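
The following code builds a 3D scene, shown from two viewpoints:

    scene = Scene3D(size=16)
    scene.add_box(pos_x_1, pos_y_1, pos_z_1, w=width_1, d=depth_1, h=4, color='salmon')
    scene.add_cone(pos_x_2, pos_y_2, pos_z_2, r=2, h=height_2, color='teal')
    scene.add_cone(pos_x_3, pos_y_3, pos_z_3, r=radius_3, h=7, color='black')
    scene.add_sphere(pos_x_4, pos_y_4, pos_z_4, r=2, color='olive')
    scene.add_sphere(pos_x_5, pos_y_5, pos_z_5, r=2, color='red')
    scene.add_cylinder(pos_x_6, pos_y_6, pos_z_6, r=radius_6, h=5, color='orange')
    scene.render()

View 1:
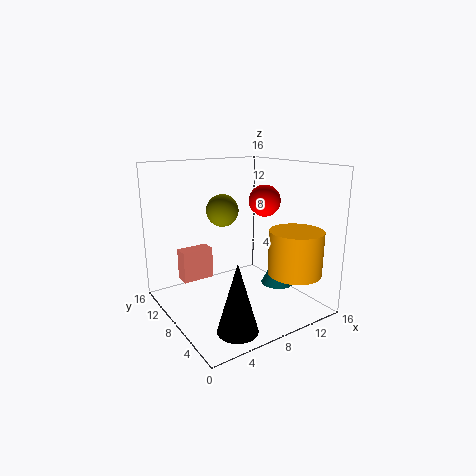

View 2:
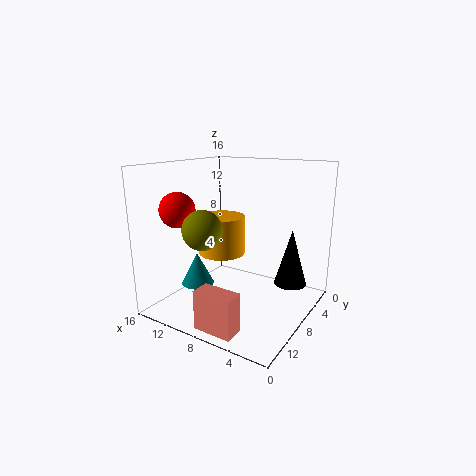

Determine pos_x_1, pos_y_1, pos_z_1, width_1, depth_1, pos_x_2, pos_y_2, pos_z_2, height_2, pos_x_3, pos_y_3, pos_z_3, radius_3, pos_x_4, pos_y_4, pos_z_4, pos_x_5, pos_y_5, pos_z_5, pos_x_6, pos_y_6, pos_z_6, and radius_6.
pos_x_1 = 4; pos_y_1 = 14; pos_z_1 = 1; width_1 = 4; depth_1 = 2; pos_x_2 = 14; pos_y_2 = 8; pos_z_2 = 1; height_2 = 4; pos_x_3 = 4; pos_y_3 = 2; pos_z_3 = 1; radius_3 = 2; pos_x_4 = 9; pos_y_4 = 13; pos_z_4 = 10; pos_x_5 = 14; pos_y_5 = 11; pos_z_5 = 11; pos_x_6 = 13; pos_y_6 = 4; pos_z_6 = 4; radius_6 = 3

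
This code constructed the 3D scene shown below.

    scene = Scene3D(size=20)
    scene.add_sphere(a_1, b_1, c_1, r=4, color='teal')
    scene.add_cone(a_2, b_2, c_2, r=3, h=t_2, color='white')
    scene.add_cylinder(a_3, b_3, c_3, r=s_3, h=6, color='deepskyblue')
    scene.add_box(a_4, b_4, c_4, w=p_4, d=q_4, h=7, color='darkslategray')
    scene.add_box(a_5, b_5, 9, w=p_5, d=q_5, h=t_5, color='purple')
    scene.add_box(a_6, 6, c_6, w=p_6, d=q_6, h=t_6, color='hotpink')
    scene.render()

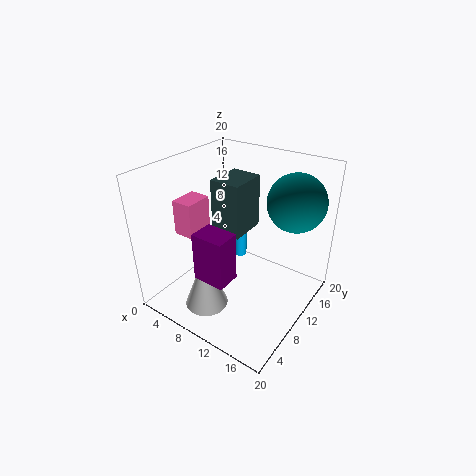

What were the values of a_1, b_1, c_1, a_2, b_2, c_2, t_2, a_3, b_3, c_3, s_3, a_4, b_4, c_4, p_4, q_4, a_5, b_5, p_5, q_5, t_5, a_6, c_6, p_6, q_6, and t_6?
a_1 = 16
b_1 = 15
c_1 = 15
a_2 = 8
b_2 = 5
c_2 = 1
t_2 = 8
a_3 = 5
b_3 = 18
c_3 = 1
s_3 = 1
a_4 = 8
b_4 = 7
c_4 = 12
p_4 = 4
q_4 = 5
a_5 = 10
b_5 = 1
p_5 = 4
q_5 = 3
t_5 = 6
a_6 = 2
c_6 = 10
p_6 = 3
q_6 = 4
t_6 = 5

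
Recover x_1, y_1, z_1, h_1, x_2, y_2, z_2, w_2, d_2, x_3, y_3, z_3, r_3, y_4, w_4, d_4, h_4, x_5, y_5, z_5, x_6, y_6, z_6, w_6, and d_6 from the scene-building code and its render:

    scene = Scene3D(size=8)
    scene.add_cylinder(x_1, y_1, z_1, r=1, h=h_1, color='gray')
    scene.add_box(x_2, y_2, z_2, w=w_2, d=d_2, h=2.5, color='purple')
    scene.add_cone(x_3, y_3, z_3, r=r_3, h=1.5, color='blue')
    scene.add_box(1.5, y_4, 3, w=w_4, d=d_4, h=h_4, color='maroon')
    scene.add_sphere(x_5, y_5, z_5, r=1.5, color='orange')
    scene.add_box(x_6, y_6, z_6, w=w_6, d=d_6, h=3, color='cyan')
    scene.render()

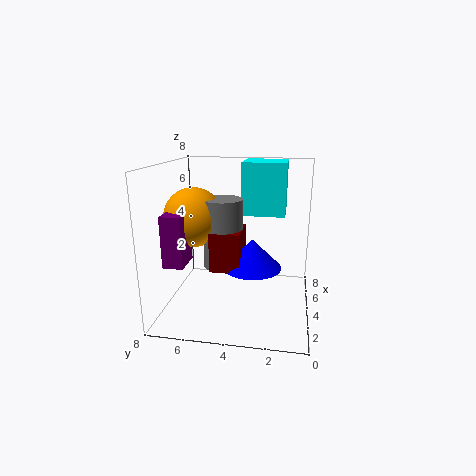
x_1 = 2.5
y_1 = 4.5
z_1 = 3
h_1 = 3.5
x_2 = 0.5
y_2 = 6
z_2 = 3.5
w_2 = 1.5
d_2 = 1
x_3 = 2.5
y_3 = 3
z_3 = 3
r_3 = 1.5
y_4 = 3.5
w_4 = 2
d_4 = 1.5
h_4 = 2
x_5 = 2.5
y_5 = 6
z_5 = 5.5
x_6 = 5
y_6 = 1.5
z_6 = 5
w_6 = 2.5
d_6 = 2.5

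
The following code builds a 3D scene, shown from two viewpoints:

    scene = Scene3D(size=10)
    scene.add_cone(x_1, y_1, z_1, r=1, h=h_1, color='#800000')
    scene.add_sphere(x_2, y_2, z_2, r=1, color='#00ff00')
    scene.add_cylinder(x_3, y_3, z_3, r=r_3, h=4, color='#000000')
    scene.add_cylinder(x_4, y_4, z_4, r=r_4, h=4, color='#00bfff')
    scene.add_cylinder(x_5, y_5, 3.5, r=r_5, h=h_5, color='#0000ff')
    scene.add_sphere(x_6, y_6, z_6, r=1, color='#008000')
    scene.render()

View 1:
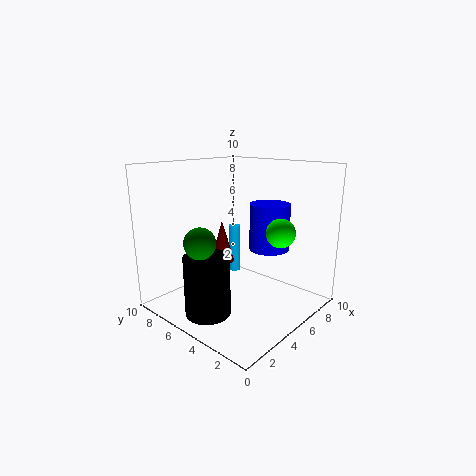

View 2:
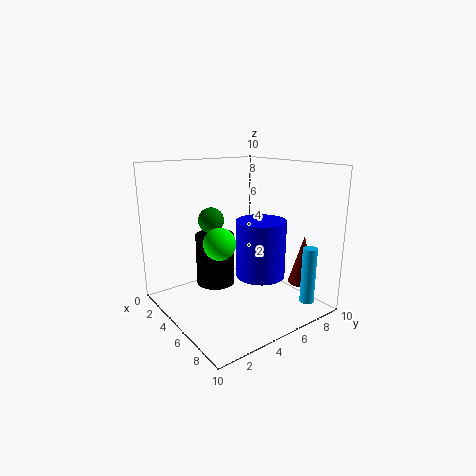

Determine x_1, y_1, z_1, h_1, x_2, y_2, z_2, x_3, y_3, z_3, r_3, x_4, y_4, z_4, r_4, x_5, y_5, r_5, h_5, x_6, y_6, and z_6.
x_1 = 7.5
y_1 = 9
z_1 = 1.5
h_1 = 3.5
x_2 = 6.5
y_2 = 2.5
z_2 = 5.5
x_3 = 2
y_3 = 5
z_3 = 0.5
r_3 = 1.5
x_4 = 8.5
y_4 = 8.5
z_4 = 0.5
r_4 = 0.5
x_5 = 8
y_5 = 4.5
r_5 = 1.5
h_5 = 3.5
x_6 = 1.5
y_6 = 5
z_6 = 5.5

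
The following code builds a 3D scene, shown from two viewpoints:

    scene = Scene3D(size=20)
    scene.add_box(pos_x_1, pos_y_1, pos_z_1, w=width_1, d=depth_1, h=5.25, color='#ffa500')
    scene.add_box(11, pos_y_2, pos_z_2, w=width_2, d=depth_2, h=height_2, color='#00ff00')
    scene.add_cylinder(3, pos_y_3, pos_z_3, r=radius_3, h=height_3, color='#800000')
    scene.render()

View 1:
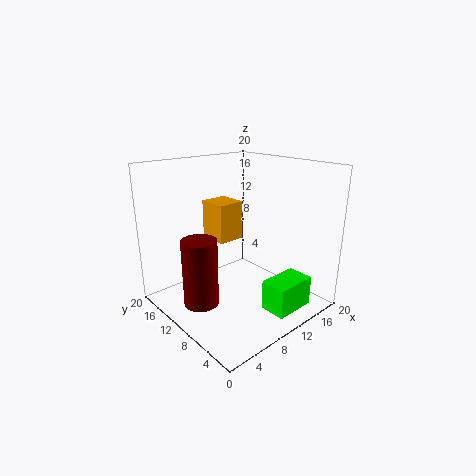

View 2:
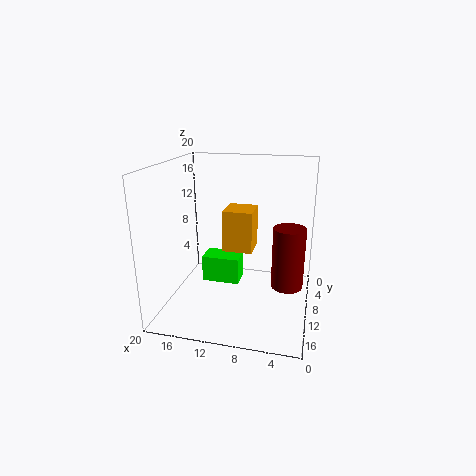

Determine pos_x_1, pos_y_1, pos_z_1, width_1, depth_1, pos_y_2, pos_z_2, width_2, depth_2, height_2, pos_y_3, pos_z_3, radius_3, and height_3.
pos_x_1 = 7.25, pos_y_1 = 10.25, pos_z_1 = 9.75, width_1 = 3.75, depth_1 = 4, pos_y_2 = 2.25, pos_z_2 = 0.25, width_2 = 6, depth_2 = 3.75, height_2 = 4.25, pos_y_3 = 9.25, pos_z_3 = 3, radius_3 = 2.25, height_3 = 8.75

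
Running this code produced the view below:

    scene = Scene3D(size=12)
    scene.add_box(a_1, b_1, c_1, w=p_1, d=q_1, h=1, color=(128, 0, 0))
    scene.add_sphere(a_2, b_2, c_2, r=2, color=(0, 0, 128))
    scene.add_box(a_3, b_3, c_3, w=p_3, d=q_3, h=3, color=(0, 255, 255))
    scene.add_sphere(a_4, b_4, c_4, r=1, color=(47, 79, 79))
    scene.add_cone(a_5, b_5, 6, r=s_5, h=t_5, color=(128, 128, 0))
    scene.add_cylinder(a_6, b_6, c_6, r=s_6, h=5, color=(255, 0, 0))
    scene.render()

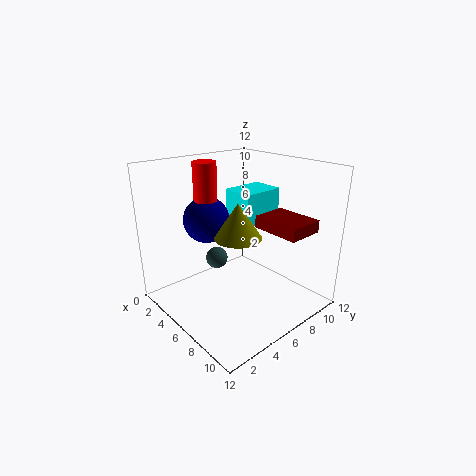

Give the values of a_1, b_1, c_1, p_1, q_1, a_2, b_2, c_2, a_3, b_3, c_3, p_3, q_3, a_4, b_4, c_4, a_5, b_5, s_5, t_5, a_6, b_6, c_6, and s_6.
a_1 = 7; b_1 = 7; c_1 = 7; p_1 = 4; q_1 = 3; a_2 = 3; b_2 = 5; c_2 = 7; a_3 = 2; b_3 = 8; c_3 = 6; p_3 = 3; q_3 = 4; a_4 = 3; b_4 = 6; c_4 = 3; a_5 = 6; b_5 = 6; s_5 = 2; t_5 = 3; a_6 = 3; b_6 = 5; c_6 = 7; s_6 = 1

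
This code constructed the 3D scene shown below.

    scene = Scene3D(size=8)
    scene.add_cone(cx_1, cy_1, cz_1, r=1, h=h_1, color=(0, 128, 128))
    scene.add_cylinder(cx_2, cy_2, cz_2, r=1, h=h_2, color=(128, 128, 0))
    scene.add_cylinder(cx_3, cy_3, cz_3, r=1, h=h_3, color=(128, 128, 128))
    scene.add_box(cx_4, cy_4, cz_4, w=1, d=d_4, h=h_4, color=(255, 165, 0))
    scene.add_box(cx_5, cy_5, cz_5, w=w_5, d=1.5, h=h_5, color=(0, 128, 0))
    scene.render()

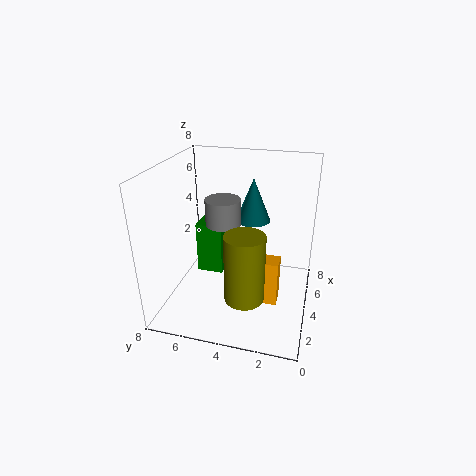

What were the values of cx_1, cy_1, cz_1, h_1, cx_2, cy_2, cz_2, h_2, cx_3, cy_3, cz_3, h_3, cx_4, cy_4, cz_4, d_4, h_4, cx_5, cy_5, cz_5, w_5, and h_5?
cx_1 = 5.5
cy_1 = 3.5
cz_1 = 4.5
h_1 = 2.5
cx_2 = 1.5
cy_2 = 3
cz_2 = 2
h_2 = 3.5
cx_3 = 4.5
cy_3 = 5
cz_3 = 4.5
h_3 = 1.5
cx_4 = 2.5
cy_4 = 1.5
cz_4 = 1
d_4 = 1
h_4 = 2.5
cx_5 = 4
cy_5 = 5
cz_5 = 1.5
w_5 = 1.5
h_5 = 3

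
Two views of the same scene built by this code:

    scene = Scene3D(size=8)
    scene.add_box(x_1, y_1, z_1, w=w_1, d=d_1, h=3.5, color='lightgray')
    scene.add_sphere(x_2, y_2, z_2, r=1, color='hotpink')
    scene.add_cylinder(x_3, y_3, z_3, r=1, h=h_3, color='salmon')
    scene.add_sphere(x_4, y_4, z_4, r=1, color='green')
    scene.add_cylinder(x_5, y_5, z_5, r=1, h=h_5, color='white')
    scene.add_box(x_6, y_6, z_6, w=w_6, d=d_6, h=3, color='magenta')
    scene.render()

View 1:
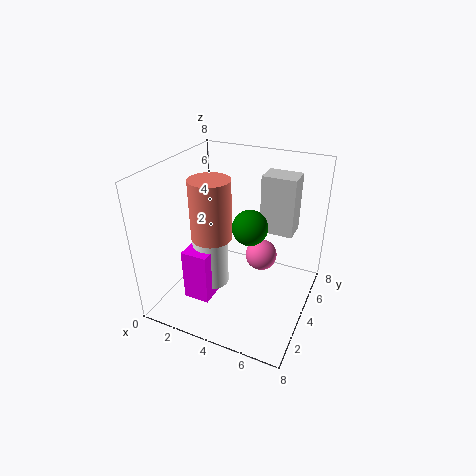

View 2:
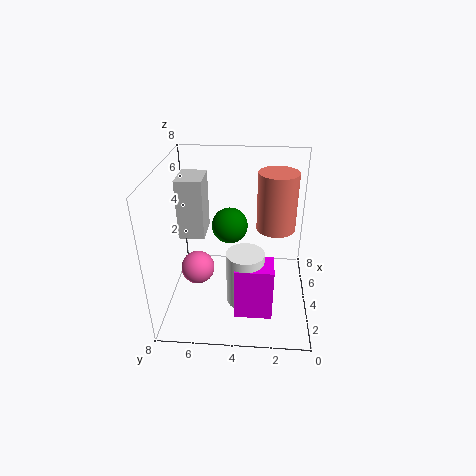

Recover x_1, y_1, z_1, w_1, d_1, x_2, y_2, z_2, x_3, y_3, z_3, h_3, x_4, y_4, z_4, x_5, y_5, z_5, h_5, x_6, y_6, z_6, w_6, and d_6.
x_1 = 4.5, y_1 = 6, z_1 = 3.5, w_1 = 2, d_1 = 1.5, x_2 = 4.5, y_2 = 6.5, z_2 = 1.5, x_3 = 3.5, y_3 = 2, z_3 = 5, h_3 = 3, x_4 = 4.5, y_4 = 4.5, z_4 = 4.5, x_5 = 2.5, y_5 = 3.5, z_5 = 1, h_5 = 3, x_6 = 1.5, y_6 = 2, z_6 = 0.5, w_6 = 1.5, d_6 = 2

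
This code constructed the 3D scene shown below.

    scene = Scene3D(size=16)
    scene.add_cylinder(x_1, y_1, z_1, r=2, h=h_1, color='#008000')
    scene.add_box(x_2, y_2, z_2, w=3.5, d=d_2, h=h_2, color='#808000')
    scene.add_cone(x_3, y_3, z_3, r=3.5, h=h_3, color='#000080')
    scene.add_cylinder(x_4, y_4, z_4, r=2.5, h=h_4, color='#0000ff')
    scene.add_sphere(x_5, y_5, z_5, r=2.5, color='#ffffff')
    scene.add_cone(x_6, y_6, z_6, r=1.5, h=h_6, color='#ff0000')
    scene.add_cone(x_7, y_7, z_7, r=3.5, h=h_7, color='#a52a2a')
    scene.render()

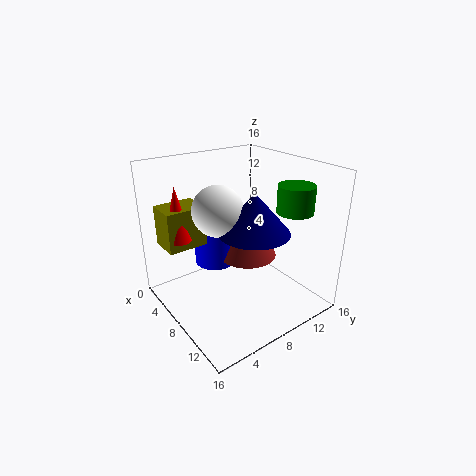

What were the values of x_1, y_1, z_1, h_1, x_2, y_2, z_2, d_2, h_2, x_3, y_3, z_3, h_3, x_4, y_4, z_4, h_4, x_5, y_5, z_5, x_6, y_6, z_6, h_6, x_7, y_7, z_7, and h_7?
x_1 = 11.5, y_1 = 13, z_1 = 11, h_1 = 3, x_2 = 2, y_2 = 1, z_2 = 7, d_2 = 4.5, h_2 = 4.5, x_3 = 12, y_3 = 7, z_3 = 10.5, h_3 = 4, x_4 = 4, y_4 = 7.5, z_4 = 3.5, h_4 = 4.5, x_5 = 9.5, y_5 = 4.5, z_5 = 12.5, x_6 = 4.5, y_6 = 2.5, z_6 = 8, h_6 = 6, x_7 = 6.5, y_7 = 10.5, z_7 = 4.5, h_7 = 6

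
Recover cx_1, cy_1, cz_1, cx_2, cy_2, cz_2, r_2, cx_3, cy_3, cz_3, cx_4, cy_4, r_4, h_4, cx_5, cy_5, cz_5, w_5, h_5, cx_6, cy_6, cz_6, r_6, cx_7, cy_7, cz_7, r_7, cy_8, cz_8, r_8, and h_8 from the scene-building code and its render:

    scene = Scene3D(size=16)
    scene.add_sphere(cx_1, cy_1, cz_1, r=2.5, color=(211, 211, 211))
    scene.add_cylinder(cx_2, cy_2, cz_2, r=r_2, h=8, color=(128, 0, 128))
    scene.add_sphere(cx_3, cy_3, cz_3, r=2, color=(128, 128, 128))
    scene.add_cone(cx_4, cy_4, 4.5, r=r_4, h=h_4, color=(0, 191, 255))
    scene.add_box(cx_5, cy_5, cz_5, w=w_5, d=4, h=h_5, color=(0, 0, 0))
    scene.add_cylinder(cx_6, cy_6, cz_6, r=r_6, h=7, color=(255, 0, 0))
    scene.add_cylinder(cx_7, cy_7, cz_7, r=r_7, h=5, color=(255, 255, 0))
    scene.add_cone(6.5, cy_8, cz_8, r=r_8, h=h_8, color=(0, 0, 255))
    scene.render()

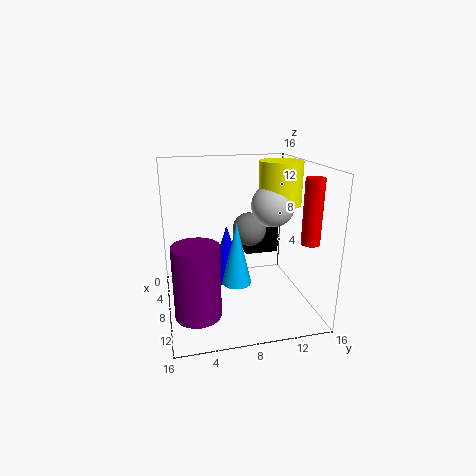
cx_1 = 6.5
cy_1 = 12.5
cz_1 = 11
cx_2 = 10.5
cy_2 = 3
cz_2 = 0.5
r_2 = 2.5
cx_3 = 5.5
cy_3 = 10
cz_3 = 8
cx_4 = 11.5
cy_4 = 7
r_4 = 1.5
h_4 = 6.5
cx_5 = 3
cy_5 = 9.5
cz_5 = 5
w_5 = 3
h_5 = 4
cx_6 = 11.5
cy_6 = 15
cz_6 = 8
r_6 = 1
cx_7 = 6
cy_7 = 13.5
cz_7 = 11
r_7 = 2.5
cy_8 = 7
cz_8 = 2.5
r_8 = 2
h_8 = 6.5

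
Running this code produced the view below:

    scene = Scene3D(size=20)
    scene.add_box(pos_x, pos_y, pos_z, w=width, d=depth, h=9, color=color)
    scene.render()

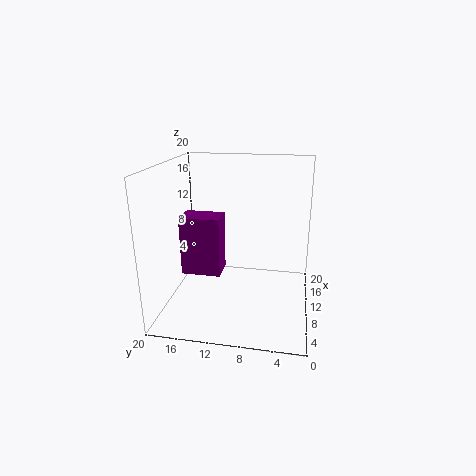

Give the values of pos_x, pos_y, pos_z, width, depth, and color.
pos_x = 11
pos_y = 13
pos_z = 3
width = 4
depth = 6
color = 'purple'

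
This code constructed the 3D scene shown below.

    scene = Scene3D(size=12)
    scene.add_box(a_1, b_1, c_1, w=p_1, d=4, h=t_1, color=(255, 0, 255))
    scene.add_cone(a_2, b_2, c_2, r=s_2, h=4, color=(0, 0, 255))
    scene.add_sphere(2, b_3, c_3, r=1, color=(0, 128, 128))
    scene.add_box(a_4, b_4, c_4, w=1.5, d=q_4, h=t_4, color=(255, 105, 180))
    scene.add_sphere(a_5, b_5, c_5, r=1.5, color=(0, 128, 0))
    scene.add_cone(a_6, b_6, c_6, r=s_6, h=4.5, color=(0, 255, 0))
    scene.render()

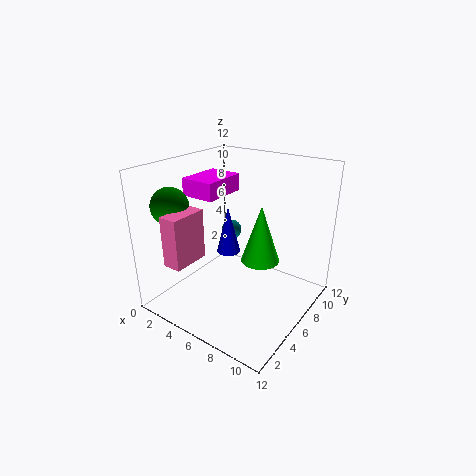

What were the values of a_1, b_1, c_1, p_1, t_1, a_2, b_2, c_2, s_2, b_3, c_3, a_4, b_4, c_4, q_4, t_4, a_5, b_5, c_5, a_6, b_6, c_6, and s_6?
a_1 = 1; b_1 = 5; c_1 = 9; p_1 = 3; t_1 = 1.5; a_2 = 5; b_2 = 6; c_2 = 4.5; s_2 = 1; b_3 = 10.5; c_3 = 4; a_4 = 3; b_4 = 0.5; c_4 = 5; q_4 = 3; t_4 = 4; a_5 = 2; b_5 = 2.5; c_5 = 9; a_6 = 8.5; b_6 = 5.5; c_6 = 5; s_6 = 1.5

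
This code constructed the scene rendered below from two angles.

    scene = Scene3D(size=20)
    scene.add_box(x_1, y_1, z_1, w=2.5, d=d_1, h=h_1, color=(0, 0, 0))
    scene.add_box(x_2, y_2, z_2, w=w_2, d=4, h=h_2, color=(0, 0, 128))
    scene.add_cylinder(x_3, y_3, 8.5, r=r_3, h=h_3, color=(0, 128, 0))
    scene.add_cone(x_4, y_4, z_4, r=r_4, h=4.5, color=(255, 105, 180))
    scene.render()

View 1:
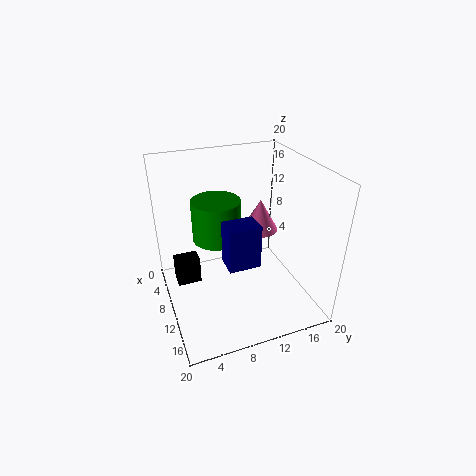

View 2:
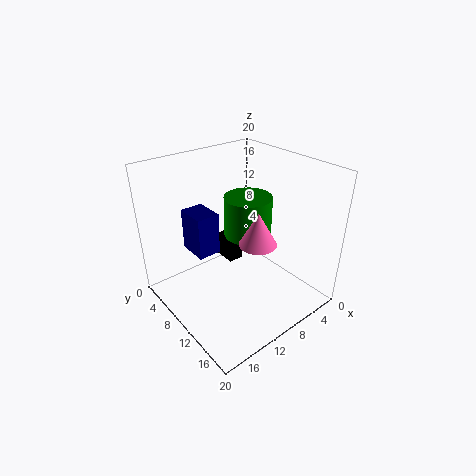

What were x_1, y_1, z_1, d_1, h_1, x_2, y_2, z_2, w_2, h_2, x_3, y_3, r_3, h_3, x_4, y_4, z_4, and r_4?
x_1 = 5
y_1 = 1.5
z_1 = 2
d_1 = 3.5
h_1 = 4
x_2 = 13.5
y_2 = 6.5
z_2 = 9.5
w_2 = 3
h_2 = 5.5
x_3 = 6.5
y_3 = 8
r_3 = 3.5
h_3 = 6
x_4 = 9.5
y_4 = 13.5
z_4 = 10.5
r_4 = 2.5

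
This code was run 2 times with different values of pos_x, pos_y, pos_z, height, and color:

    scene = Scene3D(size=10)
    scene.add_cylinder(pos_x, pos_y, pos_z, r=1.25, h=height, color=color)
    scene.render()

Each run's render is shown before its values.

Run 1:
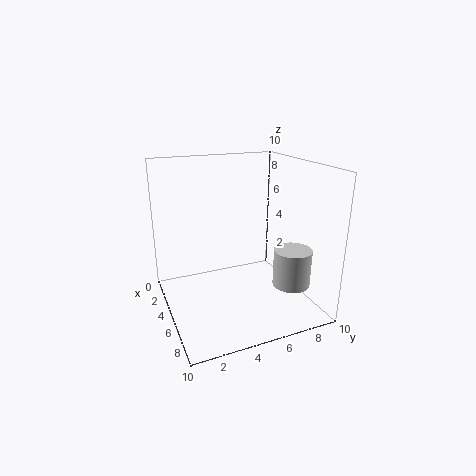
pos_x = 7.75
pos_y = 7.75
pos_z = 2.25
height = 2.5
color = 'lightgray'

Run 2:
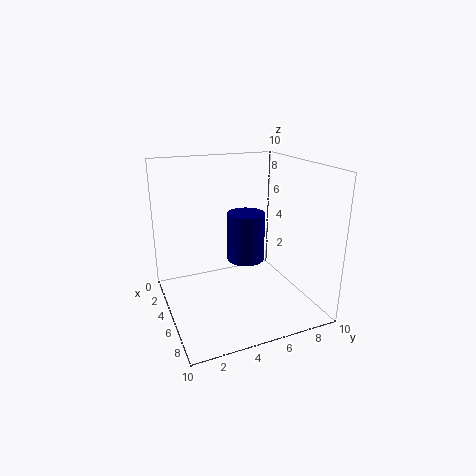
pos_x = 5.75
pos_y = 5.25
pos_z = 3.75
height = 3.25
color = 'navy'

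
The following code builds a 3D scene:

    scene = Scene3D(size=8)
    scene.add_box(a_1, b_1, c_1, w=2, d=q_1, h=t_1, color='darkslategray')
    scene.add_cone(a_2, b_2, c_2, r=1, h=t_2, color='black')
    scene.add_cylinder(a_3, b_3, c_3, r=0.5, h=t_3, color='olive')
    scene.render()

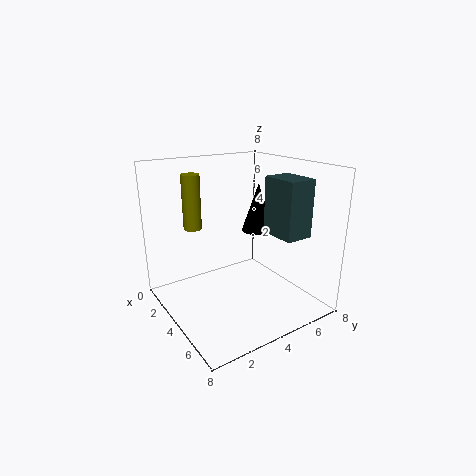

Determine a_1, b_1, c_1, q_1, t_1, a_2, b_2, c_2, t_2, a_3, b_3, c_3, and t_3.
a_1 = 5
b_1 = 5
c_1 = 4.5
q_1 = 1.5
t_1 = 3
a_2 = 2.5
b_2 = 6.5
c_2 = 3.5
t_2 = 3
a_3 = 2.5
b_3 = 2
c_3 = 4.5
t_3 = 3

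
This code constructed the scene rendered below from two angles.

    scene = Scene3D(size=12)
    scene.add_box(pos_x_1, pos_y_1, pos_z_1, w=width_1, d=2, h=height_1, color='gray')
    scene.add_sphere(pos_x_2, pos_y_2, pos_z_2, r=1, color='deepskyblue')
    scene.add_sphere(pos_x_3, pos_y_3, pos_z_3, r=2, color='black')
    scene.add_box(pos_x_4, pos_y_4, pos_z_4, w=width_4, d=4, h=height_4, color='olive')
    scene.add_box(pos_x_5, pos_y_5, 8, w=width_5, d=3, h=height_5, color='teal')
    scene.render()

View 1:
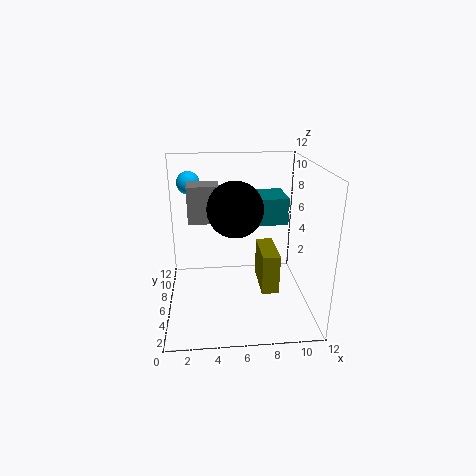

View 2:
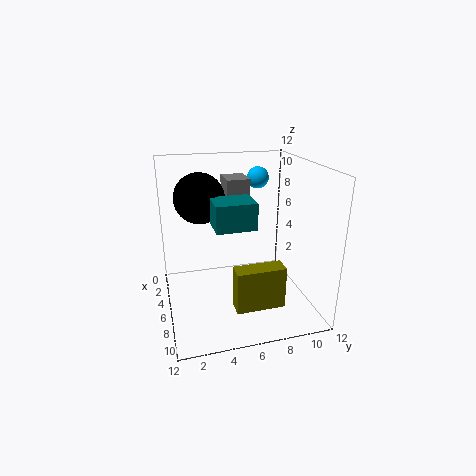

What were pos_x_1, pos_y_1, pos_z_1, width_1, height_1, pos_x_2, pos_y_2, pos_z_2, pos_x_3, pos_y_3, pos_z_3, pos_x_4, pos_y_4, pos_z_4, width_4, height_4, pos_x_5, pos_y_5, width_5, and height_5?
pos_x_1 = 2
pos_y_1 = 5.5
pos_z_1 = 7.5
width_1 = 2.5
height_1 = 3
pos_x_2 = 2
pos_y_2 = 9
pos_z_2 = 10
pos_x_3 = 5.5
pos_y_3 = 3
pos_z_3 = 9.5
pos_x_4 = 8
pos_y_4 = 5
pos_z_4 = 1
width_4 = 1.5
height_4 = 3.5
pos_x_5 = 7
pos_y_5 = 3.5
width_5 = 2.5
height_5 = 2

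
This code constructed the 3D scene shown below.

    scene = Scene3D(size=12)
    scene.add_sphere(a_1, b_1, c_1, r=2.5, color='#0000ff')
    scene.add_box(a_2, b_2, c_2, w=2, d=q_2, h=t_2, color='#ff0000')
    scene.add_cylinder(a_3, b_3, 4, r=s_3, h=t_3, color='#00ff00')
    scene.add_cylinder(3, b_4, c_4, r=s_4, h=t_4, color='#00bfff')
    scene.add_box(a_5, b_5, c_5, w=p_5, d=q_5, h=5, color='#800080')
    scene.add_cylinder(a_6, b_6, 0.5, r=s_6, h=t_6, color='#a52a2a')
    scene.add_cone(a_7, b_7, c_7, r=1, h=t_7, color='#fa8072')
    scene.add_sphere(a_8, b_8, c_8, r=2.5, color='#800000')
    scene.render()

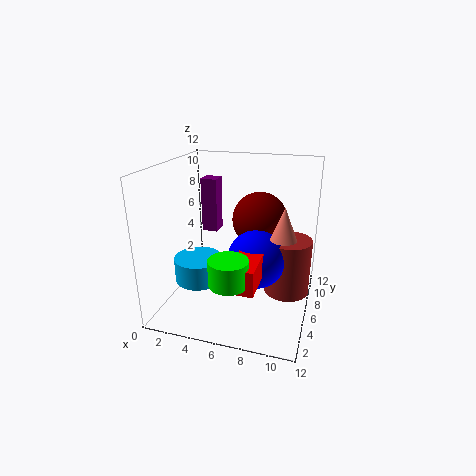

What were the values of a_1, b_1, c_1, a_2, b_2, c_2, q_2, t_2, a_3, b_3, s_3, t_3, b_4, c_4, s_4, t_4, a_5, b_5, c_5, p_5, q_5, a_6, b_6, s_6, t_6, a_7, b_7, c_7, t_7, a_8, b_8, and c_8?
a_1 = 7.5
b_1 = 6.5
c_1 = 4
a_2 = 6.5
b_2 = 1.5
c_2 = 3.5
q_2 = 4
t_2 = 2
a_3 = 6.5
b_3 = 2
s_3 = 1.5
t_3 = 2
b_4 = 4.5
c_4 = 2.5
s_4 = 2
t_4 = 2
a_5 = 1.5
b_5 = 9
c_5 = 5
p_5 = 1.5
q_5 = 1.5
a_6 = 10
b_6 = 8
s_6 = 2
t_6 = 5
a_7 = 10
b_7 = 4.5
c_7 = 7
t_7 = 2.5
a_8 = 7
b_8 = 9.5
c_8 = 6.5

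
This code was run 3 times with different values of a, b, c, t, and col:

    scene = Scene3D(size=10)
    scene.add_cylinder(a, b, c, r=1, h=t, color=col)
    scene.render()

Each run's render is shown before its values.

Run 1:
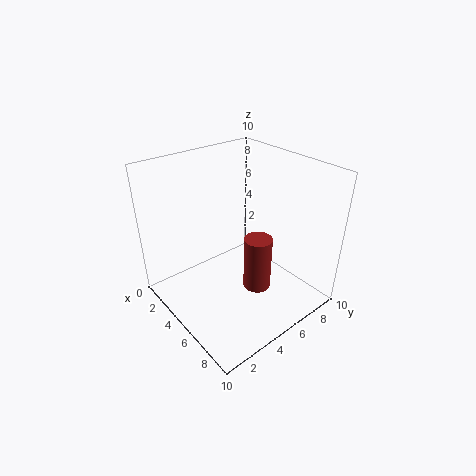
a = 6; b = 6; c = 1; t = 4; col = 'brown'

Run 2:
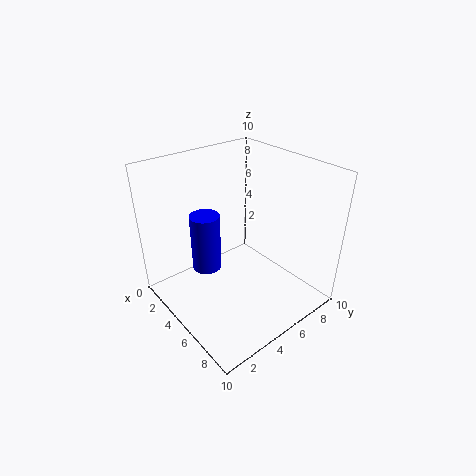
a = 4; b = 3; c = 3; t = 4; col = 'blue'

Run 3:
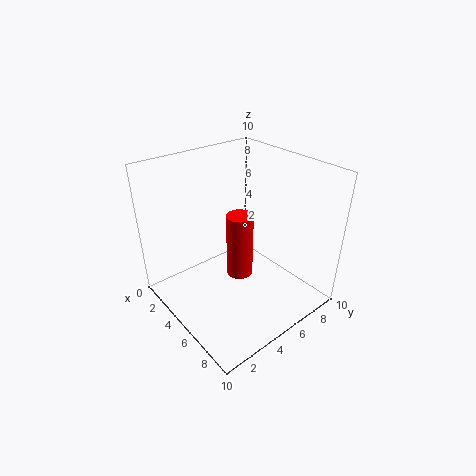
a = 4; b = 6; c = 1; t = 5; col = 'red'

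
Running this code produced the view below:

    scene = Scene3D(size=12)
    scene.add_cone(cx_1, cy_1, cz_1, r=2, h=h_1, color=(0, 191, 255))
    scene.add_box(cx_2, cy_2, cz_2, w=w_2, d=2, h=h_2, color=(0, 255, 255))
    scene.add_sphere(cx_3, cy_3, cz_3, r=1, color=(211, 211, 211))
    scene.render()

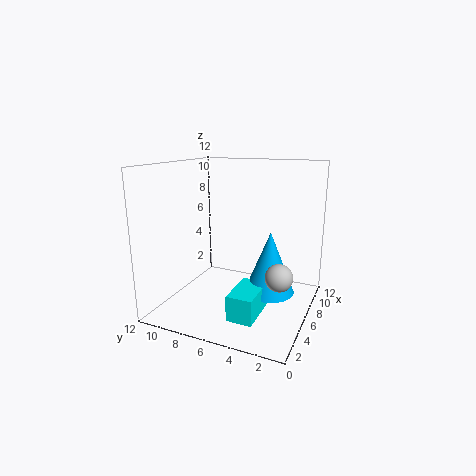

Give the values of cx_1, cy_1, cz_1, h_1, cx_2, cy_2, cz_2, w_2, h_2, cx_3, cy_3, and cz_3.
cx_1 = 5.5, cy_1 = 3, cz_1 = 2, h_1 = 5, cx_2 = 1.5, cy_2 = 3, cz_2 = 1, w_2 = 3.5, h_2 = 2, cx_3 = 3, cy_3 = 1.5, cz_3 = 4.5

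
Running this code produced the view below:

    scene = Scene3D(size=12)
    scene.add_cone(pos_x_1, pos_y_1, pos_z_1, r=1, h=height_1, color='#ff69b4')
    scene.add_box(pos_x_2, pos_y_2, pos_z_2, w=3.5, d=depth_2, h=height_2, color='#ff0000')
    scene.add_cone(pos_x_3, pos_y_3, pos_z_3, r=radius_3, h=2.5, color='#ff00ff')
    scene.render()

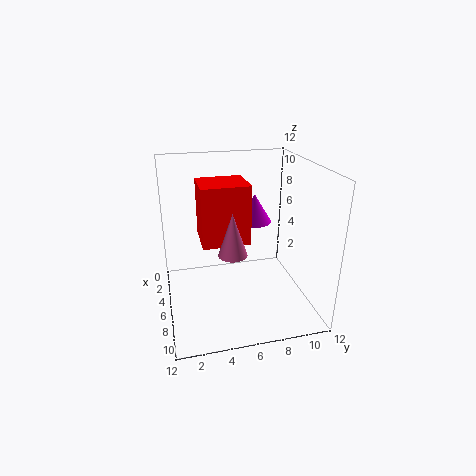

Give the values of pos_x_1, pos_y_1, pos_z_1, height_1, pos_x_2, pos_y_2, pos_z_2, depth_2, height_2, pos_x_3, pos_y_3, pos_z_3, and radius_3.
pos_x_1 = 10.5, pos_y_1 = 4.5, pos_z_1 = 7, height_1 = 3, pos_x_2 = 3, pos_y_2 = 3, pos_z_2 = 5.5, depth_2 = 4, height_2 = 5, pos_x_3 = 4, pos_y_3 = 8, pos_z_3 = 6.5, radius_3 = 1.5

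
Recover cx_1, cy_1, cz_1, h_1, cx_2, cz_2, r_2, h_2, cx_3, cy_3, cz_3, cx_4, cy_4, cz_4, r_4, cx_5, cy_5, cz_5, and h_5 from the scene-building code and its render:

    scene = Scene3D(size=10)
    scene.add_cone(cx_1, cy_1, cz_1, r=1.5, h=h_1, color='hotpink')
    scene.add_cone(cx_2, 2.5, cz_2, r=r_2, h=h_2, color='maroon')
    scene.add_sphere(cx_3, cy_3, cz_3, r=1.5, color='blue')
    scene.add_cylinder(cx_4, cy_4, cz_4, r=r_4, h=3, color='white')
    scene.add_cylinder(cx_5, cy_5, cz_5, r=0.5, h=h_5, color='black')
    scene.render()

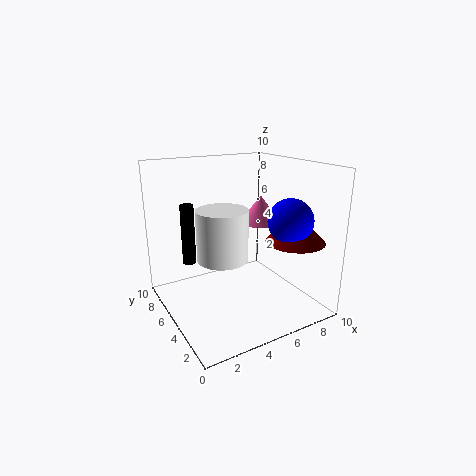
cx_1 = 7.5; cy_1 = 6; cz_1 = 5.5; h_1 = 2; cx_2 = 8; cz_2 = 5; r_2 = 2; h_2 = 2; cx_3 = 7.5; cy_3 = 2.5; cz_3 = 6.5; cx_4 = 2.5; cy_4 = 2.5; cz_4 = 5; r_4 = 1.5; cx_5 = 2.5; cy_5 = 8; cz_5 = 2.5; h_5 = 4.5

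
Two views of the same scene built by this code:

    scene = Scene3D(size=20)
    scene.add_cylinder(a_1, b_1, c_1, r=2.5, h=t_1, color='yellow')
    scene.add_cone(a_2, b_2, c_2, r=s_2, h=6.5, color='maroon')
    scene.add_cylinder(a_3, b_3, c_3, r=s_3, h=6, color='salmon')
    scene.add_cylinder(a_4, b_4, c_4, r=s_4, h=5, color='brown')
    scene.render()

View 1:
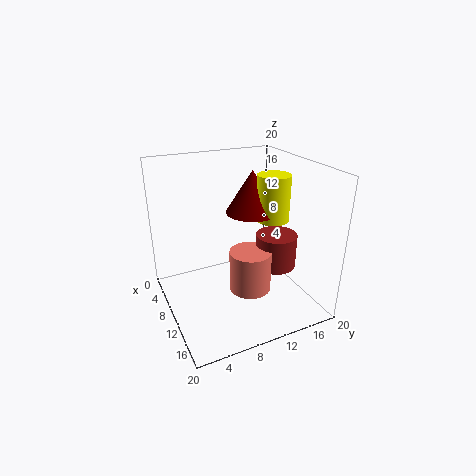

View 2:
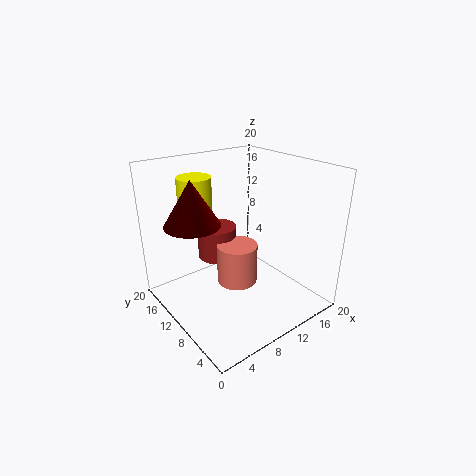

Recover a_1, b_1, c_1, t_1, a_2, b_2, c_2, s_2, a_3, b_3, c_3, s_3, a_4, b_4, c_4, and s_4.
a_1 = 7.5
b_1 = 17
c_1 = 10.5
t_1 = 7
a_2 = 5.5
b_2 = 14.5
c_2 = 11.5
s_2 = 4
a_3 = 11
b_3 = 11.5
c_3 = 2
s_3 = 3
a_4 = 10.5
b_4 = 16
c_4 = 4.5
s_4 = 3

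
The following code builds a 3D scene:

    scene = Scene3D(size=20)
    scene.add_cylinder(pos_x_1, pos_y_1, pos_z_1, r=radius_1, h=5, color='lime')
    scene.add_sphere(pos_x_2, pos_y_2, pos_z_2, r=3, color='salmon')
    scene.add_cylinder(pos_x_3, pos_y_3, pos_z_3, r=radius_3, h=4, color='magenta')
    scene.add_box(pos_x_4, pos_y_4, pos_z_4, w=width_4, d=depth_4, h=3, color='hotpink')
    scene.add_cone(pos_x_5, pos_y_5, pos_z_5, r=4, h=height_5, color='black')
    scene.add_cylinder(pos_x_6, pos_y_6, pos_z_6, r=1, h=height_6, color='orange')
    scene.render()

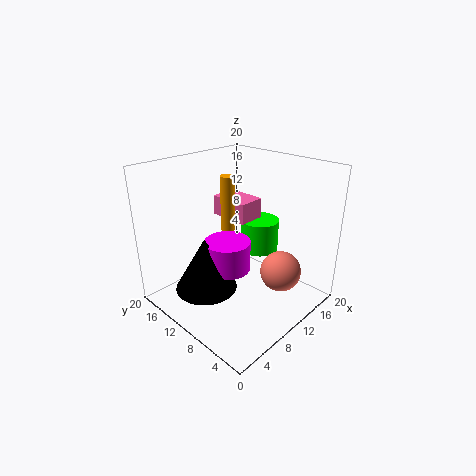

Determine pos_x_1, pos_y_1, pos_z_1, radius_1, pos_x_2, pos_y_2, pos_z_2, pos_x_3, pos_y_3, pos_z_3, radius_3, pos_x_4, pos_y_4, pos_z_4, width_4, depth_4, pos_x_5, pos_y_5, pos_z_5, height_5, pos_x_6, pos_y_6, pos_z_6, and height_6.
pos_x_1 = 17, pos_y_1 = 12, pos_z_1 = 5, radius_1 = 3, pos_x_2 = 15, pos_y_2 = 6, pos_z_2 = 4, pos_x_3 = 7, pos_y_3 = 9, pos_z_3 = 7, radius_3 = 3, pos_x_4 = 12, pos_y_4 = 11, pos_z_4 = 11, width_4 = 4, depth_4 = 6, pos_x_5 = 4, pos_y_5 = 10, pos_z_5 = 5, height_5 = 7, pos_x_6 = 11, pos_y_6 = 13, pos_z_6 = 10, height_6 = 8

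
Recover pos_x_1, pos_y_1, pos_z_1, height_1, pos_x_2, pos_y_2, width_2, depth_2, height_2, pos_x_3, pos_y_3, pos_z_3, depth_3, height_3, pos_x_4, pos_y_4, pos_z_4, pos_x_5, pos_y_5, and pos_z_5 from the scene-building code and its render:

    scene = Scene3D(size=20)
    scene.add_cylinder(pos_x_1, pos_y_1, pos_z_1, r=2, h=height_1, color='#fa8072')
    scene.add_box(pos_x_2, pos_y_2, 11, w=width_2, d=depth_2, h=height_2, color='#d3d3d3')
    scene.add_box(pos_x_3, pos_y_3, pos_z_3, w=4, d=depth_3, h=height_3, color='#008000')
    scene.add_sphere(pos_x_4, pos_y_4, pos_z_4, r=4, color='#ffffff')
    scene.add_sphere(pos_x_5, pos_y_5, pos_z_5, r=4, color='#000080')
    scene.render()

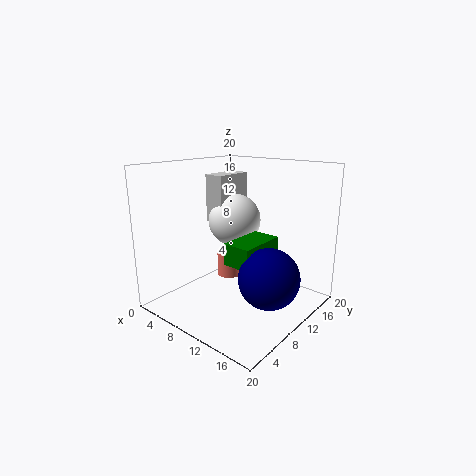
pos_x_1 = 4, pos_y_1 = 15, pos_z_1 = 1, height_1 = 4, pos_x_2 = 3, pos_y_2 = 11, width_2 = 3, depth_2 = 6, height_2 = 7, pos_x_3 = 10, pos_y_3 = 7, pos_z_3 = 7, depth_3 = 7, height_3 = 3, pos_x_4 = 6, pos_y_4 = 14, pos_z_4 = 11, pos_x_5 = 16, pos_y_5 = 9, pos_z_5 = 6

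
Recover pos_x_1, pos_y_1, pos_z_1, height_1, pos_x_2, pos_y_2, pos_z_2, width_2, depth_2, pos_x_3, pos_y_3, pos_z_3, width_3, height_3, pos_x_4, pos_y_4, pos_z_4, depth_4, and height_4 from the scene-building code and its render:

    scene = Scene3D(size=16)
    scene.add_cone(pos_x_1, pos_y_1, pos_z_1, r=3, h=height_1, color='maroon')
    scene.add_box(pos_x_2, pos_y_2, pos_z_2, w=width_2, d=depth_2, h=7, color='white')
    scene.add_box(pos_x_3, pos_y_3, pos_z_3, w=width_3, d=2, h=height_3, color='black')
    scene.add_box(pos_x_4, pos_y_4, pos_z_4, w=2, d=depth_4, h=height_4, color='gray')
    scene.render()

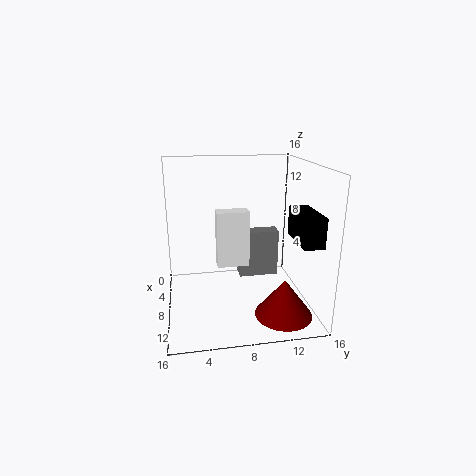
pos_x_1 = 13, pos_y_1 = 12, pos_z_1 = 1, height_1 = 4, pos_x_2 = 3, pos_y_2 = 6, pos_z_2 = 3, width_2 = 2, depth_2 = 4, pos_x_3 = 10, pos_y_3 = 13, pos_z_3 = 9, width_3 = 5, height_3 = 3, pos_x_4 = 2, pos_y_4 = 9, pos_z_4 = 1, depth_4 = 5, height_4 = 6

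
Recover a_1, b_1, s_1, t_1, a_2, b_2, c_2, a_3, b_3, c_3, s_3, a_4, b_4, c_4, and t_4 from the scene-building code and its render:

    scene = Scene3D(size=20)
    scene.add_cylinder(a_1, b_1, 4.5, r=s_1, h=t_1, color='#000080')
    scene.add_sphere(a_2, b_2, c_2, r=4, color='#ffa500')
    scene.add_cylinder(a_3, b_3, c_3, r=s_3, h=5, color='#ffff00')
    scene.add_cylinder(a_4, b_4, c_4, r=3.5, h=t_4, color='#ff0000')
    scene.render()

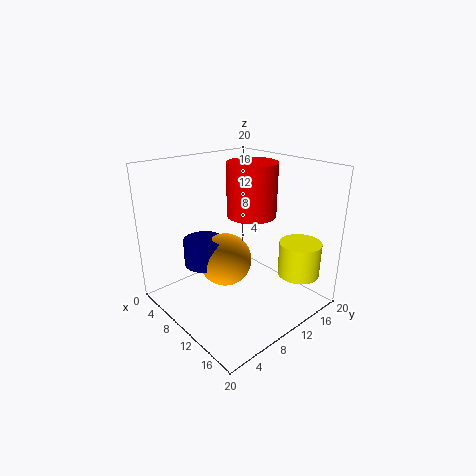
a_1 = 4.5, b_1 = 8, s_1 = 3, t_1 = 4, a_2 = 6.5, b_2 = 10.5, c_2 = 5, a_3 = 15.5, b_3 = 17, c_3 = 4, s_3 = 3, a_4 = 9.5, b_4 = 13, c_4 = 12.5, t_4 = 7.5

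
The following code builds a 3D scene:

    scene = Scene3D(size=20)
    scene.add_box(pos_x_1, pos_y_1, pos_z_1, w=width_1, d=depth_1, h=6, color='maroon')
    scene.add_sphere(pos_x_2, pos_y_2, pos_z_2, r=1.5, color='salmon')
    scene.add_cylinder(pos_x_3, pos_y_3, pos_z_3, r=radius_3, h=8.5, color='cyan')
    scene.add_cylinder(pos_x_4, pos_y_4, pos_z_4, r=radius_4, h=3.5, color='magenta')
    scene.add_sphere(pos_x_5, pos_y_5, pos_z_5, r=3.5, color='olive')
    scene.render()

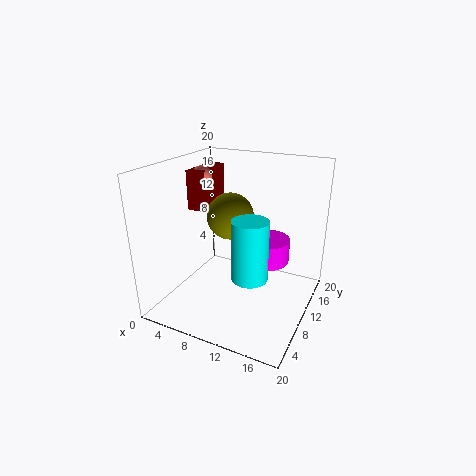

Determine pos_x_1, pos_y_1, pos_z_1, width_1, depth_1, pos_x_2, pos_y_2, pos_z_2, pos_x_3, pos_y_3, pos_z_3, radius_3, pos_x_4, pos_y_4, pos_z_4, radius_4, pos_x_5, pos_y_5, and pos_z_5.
pos_x_1 = 0.5
pos_y_1 = 12
pos_z_1 = 12
width_1 = 2.5
depth_1 = 7
pos_x_2 = 2
pos_y_2 = 14
pos_z_2 = 17
pos_x_3 = 12.5
pos_y_3 = 8.5
pos_z_3 = 5
radius_3 = 2.5
pos_x_4 = 12.5
pos_y_4 = 14.5
pos_z_4 = 5
radius_4 = 3.5
pos_x_5 = 7
pos_y_5 = 13.5
pos_z_5 = 11.5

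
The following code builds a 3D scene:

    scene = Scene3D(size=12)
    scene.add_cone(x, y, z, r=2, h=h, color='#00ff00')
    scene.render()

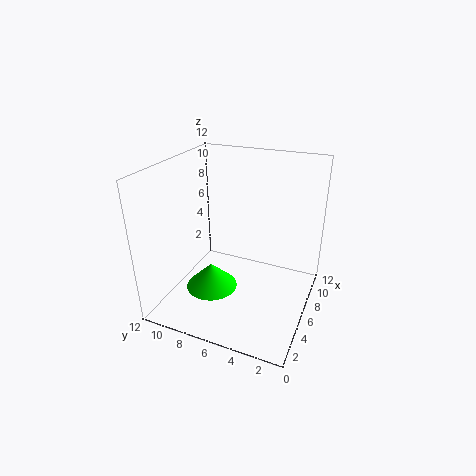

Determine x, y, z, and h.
x = 3, y = 7, z = 3, h = 2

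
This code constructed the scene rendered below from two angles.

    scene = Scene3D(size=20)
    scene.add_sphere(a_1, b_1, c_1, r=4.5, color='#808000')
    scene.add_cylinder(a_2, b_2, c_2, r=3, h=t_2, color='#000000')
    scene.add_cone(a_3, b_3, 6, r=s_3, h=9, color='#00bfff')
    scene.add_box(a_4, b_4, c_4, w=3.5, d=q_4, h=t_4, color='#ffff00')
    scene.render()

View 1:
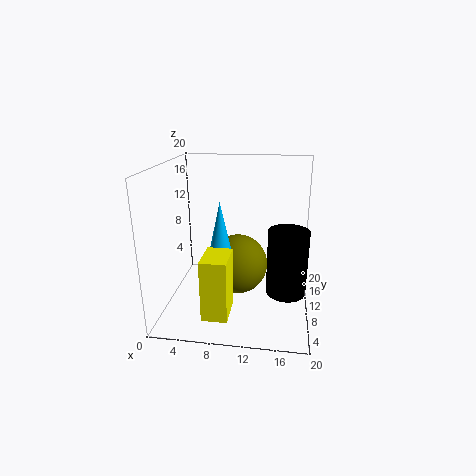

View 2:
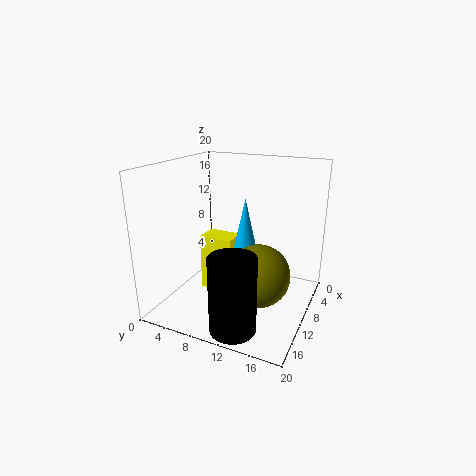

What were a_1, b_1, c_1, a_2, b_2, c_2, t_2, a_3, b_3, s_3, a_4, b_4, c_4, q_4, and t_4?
a_1 = 9.5
b_1 = 13
c_1 = 4.5
a_2 = 17
b_2 = 12.5
c_2 = 0.5
t_2 = 10
a_3 = 7.5
b_3 = 10
s_3 = 2
a_4 = 6
b_4 = 3.5
c_4 = 0.5
q_4 = 5
t_4 = 8.5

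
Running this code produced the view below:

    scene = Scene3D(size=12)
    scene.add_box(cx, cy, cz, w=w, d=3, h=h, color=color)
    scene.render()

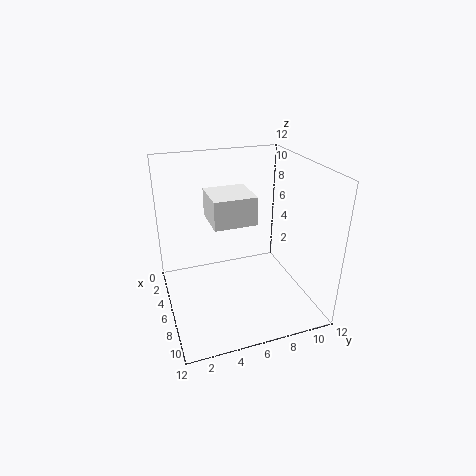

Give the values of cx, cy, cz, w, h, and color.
cx = 7, cy = 3, cz = 9, w = 3, h = 2, color = 'white'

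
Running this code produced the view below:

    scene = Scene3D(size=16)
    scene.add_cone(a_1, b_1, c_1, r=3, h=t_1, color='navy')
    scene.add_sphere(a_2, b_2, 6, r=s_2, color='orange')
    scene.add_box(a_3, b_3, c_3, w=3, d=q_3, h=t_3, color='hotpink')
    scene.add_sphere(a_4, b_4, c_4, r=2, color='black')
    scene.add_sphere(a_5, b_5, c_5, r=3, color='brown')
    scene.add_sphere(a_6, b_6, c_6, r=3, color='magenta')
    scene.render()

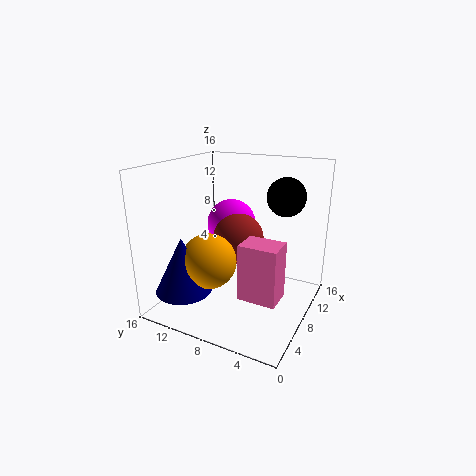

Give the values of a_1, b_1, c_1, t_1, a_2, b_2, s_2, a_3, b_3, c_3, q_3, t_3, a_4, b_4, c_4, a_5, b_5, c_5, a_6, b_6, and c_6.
a_1 = 3
b_1 = 12
c_1 = 3
t_1 = 6
a_2 = 5
b_2 = 10
s_2 = 3
a_3 = 4
b_3 = 2
c_3 = 3
q_3 = 4
t_3 = 6
a_4 = 9
b_4 = 3
c_4 = 13
a_5 = 10
b_5 = 9
c_5 = 7
a_6 = 12
b_6 = 11
c_6 = 8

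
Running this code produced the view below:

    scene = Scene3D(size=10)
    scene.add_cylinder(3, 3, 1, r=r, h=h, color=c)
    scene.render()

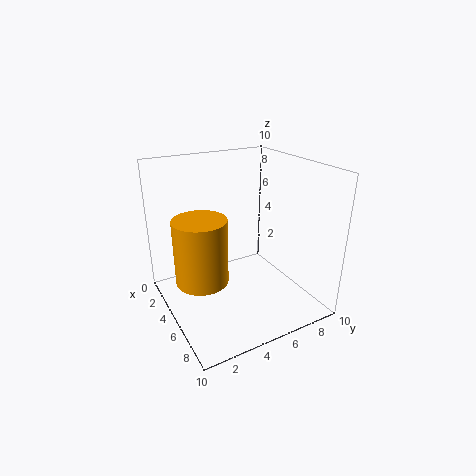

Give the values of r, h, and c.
r = 2; h = 5; c = 'orange'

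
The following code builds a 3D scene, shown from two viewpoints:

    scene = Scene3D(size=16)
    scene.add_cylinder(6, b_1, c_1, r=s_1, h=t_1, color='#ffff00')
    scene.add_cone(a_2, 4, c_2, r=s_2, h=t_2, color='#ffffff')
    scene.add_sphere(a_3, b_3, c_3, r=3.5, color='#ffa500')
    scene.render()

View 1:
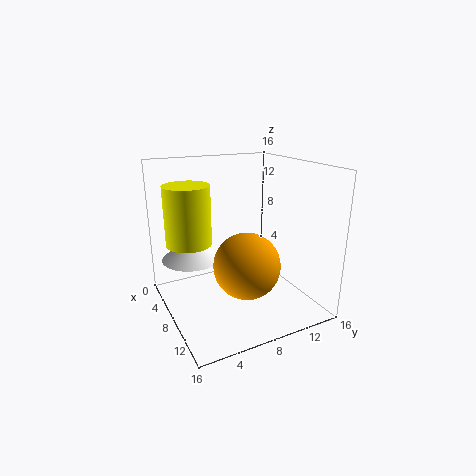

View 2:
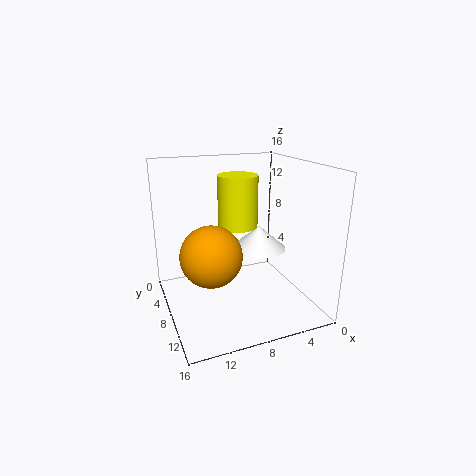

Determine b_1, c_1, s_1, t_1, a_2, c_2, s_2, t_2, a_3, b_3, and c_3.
b_1 = 3, c_1 = 7.5, s_1 = 2.5, t_1 = 6.5, a_2 = 3.5, c_2 = 4.5, s_2 = 3.5, t_2 = 3, a_3 = 11, b_3 = 7.5, c_3 = 6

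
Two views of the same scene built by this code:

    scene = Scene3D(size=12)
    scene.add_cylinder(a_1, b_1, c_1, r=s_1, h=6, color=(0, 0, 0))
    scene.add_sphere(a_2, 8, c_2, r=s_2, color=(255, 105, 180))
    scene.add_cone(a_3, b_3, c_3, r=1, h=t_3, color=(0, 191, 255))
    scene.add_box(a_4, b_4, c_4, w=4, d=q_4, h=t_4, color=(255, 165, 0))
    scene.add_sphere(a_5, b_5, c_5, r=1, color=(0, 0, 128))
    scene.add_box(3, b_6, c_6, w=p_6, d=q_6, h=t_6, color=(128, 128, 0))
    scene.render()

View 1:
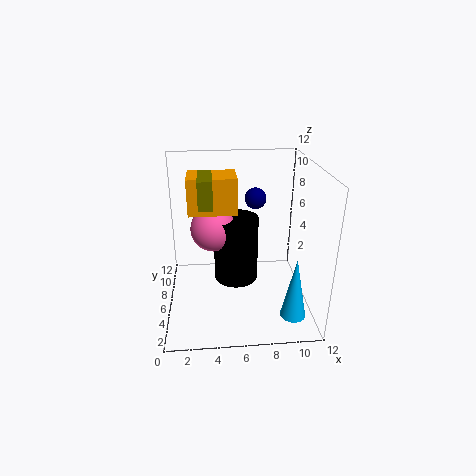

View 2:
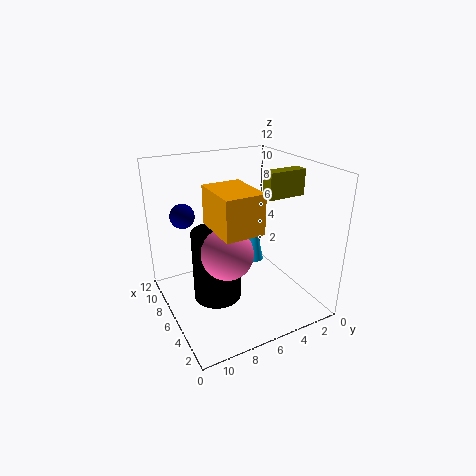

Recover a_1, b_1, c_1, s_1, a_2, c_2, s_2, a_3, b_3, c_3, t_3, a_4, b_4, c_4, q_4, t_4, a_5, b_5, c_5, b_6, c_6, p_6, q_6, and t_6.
a_1 = 6; b_1 = 8; c_1 = 1; s_1 = 2; a_2 = 4; c_2 = 6; s_2 = 2; a_3 = 10; b_3 = 2; c_3 = 1; t_3 = 5; a_4 = 2; b_4 = 6; c_4 = 8; q_4 = 3; t_4 = 3; a_5 = 8; b_5 = 10; c_5 = 8; b_6 = 2; c_6 = 10; p_6 = 1; q_6 = 3; t_6 = 2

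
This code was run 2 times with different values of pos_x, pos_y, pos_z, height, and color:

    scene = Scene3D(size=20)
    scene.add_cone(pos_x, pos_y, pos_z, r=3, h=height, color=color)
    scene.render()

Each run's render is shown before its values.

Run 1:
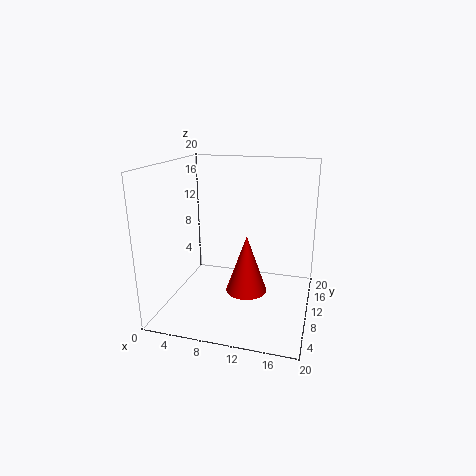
pos_x = 11; pos_y = 11; pos_z = 1.5; height = 8.5; color = 'red'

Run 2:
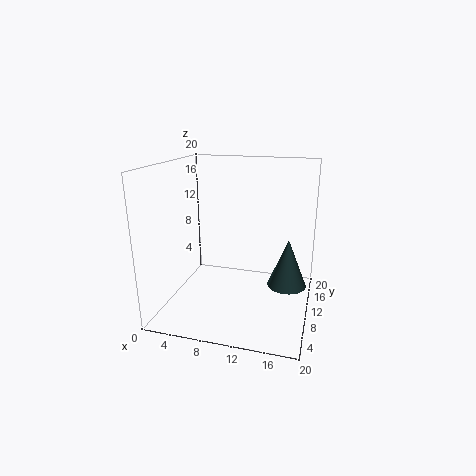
pos_x = 16.5; pos_y = 15; pos_z = 1; height = 7.5; color = 'darkslategray'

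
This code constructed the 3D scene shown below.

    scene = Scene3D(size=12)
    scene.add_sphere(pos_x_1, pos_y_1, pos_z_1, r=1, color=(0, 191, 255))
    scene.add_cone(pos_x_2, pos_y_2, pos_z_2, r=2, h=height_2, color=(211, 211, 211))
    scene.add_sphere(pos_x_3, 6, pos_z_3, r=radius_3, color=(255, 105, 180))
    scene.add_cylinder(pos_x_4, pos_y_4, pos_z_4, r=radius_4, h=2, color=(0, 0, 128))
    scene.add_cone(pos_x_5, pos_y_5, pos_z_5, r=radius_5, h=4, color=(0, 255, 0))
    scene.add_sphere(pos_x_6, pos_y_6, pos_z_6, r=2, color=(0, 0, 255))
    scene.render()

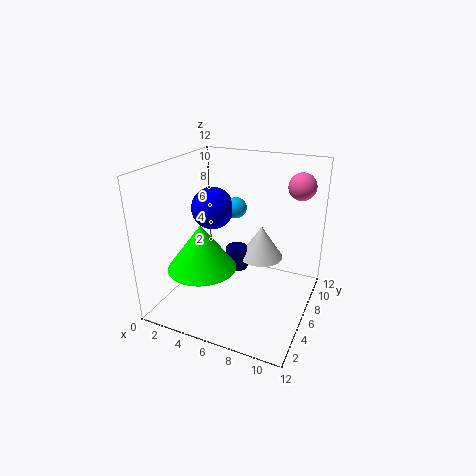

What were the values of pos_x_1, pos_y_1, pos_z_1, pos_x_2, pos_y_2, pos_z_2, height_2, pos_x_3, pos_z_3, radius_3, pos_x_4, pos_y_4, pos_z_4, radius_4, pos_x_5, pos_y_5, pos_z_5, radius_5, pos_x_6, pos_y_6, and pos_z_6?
pos_x_1 = 4
pos_y_1 = 10
pos_z_1 = 7
pos_x_2 = 7
pos_y_2 = 9
pos_z_2 = 3
height_2 = 3
pos_x_3 = 11
pos_z_3 = 11
radius_3 = 1
pos_x_4 = 5
pos_y_4 = 8
pos_z_4 = 2
radius_4 = 1
pos_x_5 = 3
pos_y_5 = 5
pos_z_5 = 3
radius_5 = 3
pos_x_6 = 2
pos_y_6 = 9
pos_z_6 = 7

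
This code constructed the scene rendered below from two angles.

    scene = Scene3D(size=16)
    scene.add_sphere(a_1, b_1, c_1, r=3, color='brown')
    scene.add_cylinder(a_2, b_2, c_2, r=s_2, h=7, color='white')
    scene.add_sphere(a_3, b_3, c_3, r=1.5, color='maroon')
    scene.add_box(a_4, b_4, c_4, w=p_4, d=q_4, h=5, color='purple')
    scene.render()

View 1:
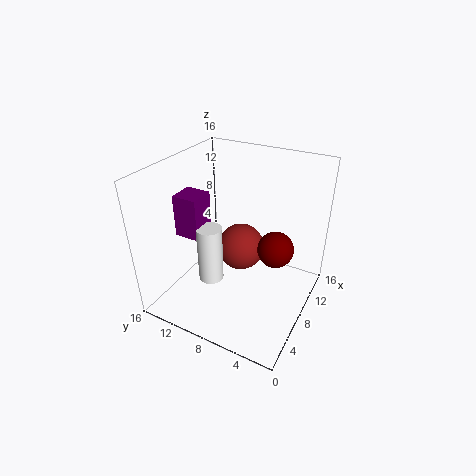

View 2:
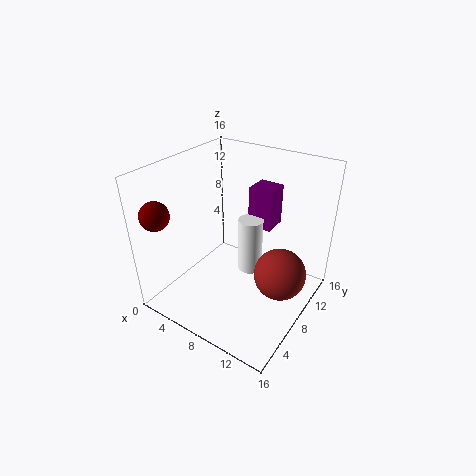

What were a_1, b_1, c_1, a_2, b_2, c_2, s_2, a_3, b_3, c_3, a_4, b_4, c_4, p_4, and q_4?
a_1 = 12.5; b_1 = 10; c_1 = 3.5; a_2 = 7.5; b_2 = 11.5; c_2 = 1.5; s_2 = 1.5; a_3 = 2.5; b_3 = 1.5; c_3 = 12; a_4 = 6.5; b_4 = 12.5; c_4 = 7; p_4 = 3; q_4 = 3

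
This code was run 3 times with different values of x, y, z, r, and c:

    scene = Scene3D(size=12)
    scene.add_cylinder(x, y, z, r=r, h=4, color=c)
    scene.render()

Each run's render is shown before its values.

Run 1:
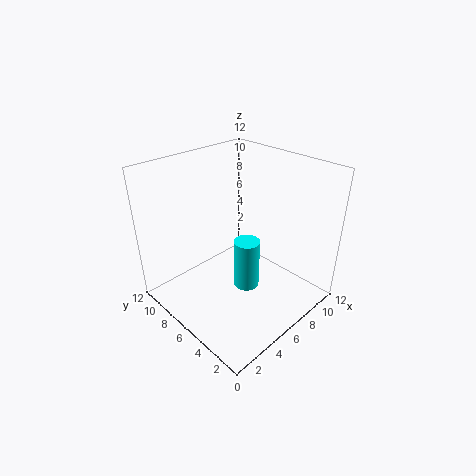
x = 5, y = 4, z = 3, r = 1, c = 'cyan'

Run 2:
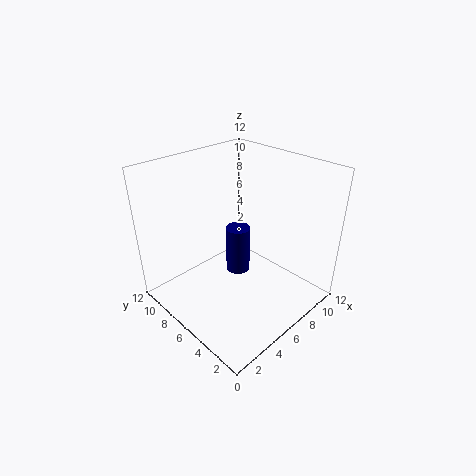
x = 6, y = 6, z = 3, r = 1, c = 'navy'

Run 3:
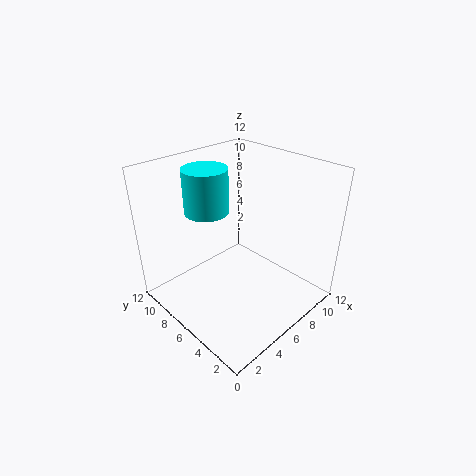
x = 6, y = 10, z = 7, r = 2, c = 'cyan'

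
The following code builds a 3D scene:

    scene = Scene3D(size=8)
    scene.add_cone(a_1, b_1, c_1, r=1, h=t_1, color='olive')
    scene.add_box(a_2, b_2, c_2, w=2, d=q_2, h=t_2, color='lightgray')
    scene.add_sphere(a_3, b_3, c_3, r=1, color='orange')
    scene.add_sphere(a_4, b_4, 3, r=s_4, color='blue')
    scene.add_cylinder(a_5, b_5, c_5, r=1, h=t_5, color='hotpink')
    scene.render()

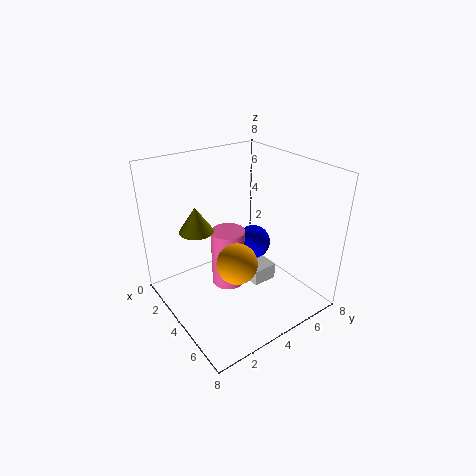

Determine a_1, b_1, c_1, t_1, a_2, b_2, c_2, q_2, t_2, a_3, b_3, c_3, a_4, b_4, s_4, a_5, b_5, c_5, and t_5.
a_1 = 2; b_1 = 2.5; c_1 = 4; t_1 = 1.5; a_2 = 2.5; b_2 = 5; c_2 = 0.5; q_2 = 1.5; t_2 = 1; a_3 = 6; b_3 = 2.5; c_3 = 4; a_4 = 3.5; b_4 = 5.5; s_4 = 1; a_5 = 3; b_5 = 4; c_5 = 0.5; t_5 = 3.5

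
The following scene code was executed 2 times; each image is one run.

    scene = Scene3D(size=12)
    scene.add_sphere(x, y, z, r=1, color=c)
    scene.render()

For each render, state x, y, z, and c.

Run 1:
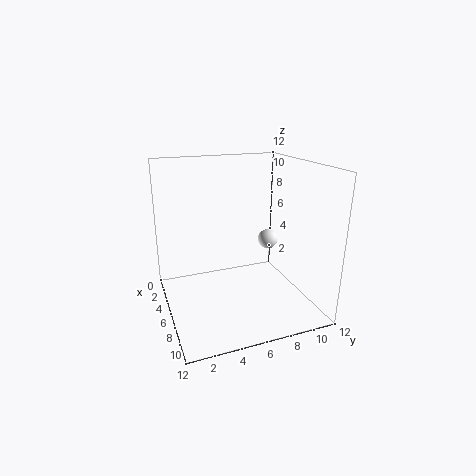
x = 1.5, y = 11, z = 3.5, c = 'white'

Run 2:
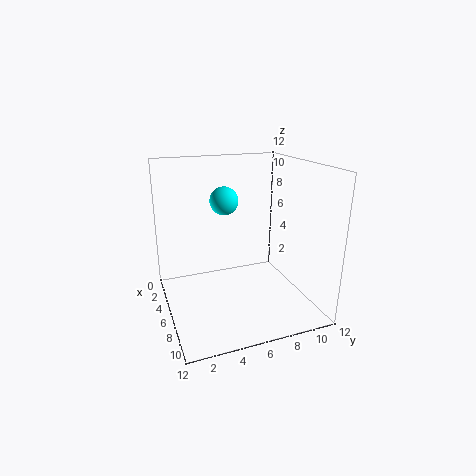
x = 8.5, y = 4, z = 10, c = 'cyan'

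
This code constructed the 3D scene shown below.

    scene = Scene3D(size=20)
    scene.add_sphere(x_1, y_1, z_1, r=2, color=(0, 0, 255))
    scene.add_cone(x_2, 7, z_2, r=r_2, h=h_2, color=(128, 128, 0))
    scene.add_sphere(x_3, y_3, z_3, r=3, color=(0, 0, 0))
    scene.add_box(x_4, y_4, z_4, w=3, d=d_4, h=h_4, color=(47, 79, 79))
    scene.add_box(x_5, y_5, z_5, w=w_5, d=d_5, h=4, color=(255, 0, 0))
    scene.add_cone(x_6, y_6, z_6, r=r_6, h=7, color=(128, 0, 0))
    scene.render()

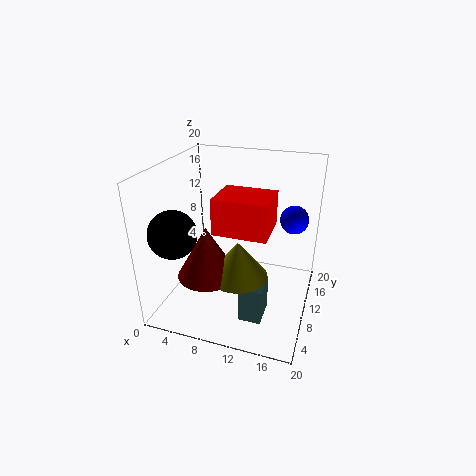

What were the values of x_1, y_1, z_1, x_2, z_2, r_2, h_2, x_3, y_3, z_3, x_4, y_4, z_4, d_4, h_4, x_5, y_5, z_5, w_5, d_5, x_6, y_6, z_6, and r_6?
x_1 = 17
y_1 = 14
z_1 = 12
x_2 = 11
z_2 = 6
r_2 = 4
h_2 = 5
x_3 = 4
y_3 = 3
z_3 = 13
x_4 = 12
y_4 = 4
z_4 = 1
d_4 = 4
h_4 = 5
x_5 = 10
y_5 = 1
z_5 = 15
w_5 = 6
d_5 = 5
x_6 = 7
y_6 = 6
z_6 = 6
r_6 = 4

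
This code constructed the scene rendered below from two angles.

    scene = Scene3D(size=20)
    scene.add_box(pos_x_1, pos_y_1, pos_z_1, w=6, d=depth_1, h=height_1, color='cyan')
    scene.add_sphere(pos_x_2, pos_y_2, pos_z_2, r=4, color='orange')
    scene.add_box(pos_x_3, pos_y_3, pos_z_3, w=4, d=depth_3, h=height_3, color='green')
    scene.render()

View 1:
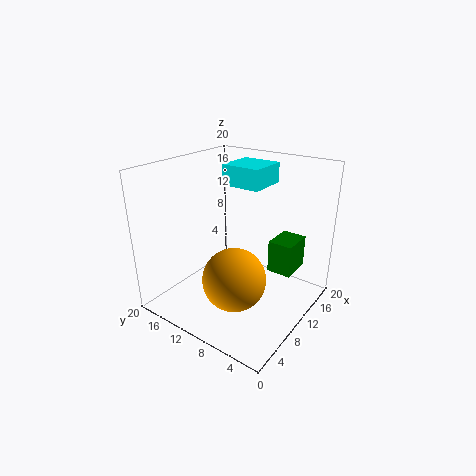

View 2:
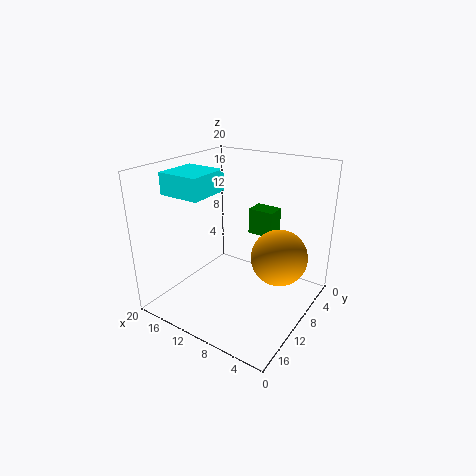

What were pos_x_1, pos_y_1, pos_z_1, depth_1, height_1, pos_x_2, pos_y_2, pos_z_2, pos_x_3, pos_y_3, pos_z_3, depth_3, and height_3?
pos_x_1 = 13; pos_y_1 = 9; pos_z_1 = 16; depth_1 = 6; height_1 = 3; pos_x_2 = 5; pos_y_2 = 7; pos_z_2 = 7; pos_x_3 = 8; pos_y_3 = 1; pos_z_3 = 8; depth_3 = 3; height_3 = 4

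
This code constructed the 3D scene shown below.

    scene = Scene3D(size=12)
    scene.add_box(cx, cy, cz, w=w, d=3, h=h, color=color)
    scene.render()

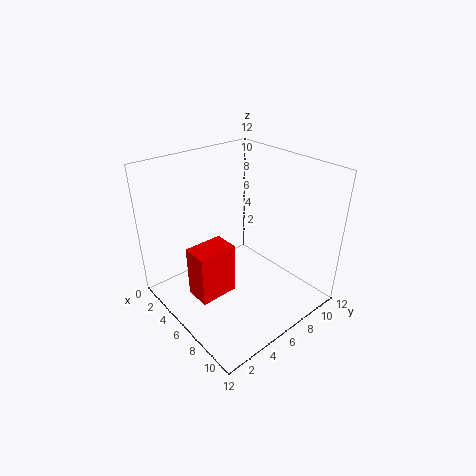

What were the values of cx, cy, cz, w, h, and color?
cx = 6; cy = 1; cz = 3; w = 2; h = 4; color = 'red'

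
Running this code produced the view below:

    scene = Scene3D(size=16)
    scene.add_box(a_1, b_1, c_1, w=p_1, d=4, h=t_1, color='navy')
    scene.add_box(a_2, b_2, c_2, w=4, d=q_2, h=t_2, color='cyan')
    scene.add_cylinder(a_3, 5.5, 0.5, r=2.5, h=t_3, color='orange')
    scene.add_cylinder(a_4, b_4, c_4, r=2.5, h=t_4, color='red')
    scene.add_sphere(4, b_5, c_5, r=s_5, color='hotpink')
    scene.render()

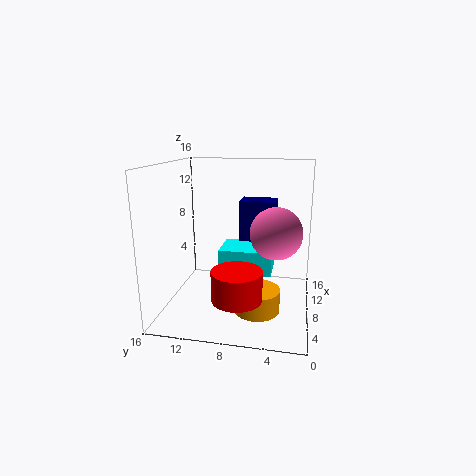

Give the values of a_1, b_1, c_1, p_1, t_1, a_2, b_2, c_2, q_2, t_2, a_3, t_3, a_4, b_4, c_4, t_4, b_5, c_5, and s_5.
a_1 = 8.5
b_1 = 4
c_1 = 7.5
p_1 = 3
t_1 = 4.5
a_2 = 5
b_2 = 4
c_2 = 5
q_2 = 5.5
t_2 = 2.5
a_3 = 6
t_3 = 2.5
a_4 = 2.5
b_4 = 7
c_4 = 3.5
t_4 = 3
b_5 = 3.5
c_5 = 10
s_5 = 2.5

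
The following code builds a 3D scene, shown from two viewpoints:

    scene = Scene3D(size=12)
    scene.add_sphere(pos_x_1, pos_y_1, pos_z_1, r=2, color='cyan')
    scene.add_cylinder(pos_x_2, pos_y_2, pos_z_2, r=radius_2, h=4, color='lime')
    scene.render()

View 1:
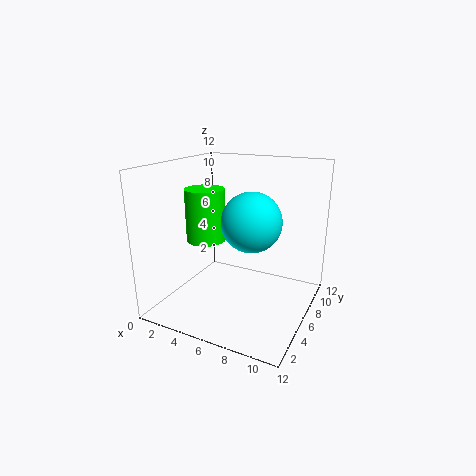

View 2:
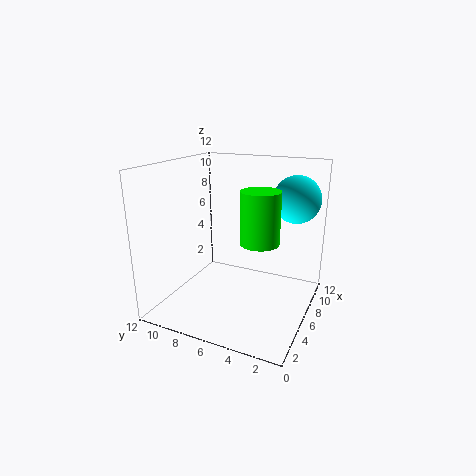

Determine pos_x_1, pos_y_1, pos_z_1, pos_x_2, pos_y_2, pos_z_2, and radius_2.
pos_x_1 = 9; pos_y_1 = 2; pos_z_1 = 9; pos_x_2 = 4.5; pos_y_2 = 3.5; pos_z_2 = 6.5; radius_2 = 1.5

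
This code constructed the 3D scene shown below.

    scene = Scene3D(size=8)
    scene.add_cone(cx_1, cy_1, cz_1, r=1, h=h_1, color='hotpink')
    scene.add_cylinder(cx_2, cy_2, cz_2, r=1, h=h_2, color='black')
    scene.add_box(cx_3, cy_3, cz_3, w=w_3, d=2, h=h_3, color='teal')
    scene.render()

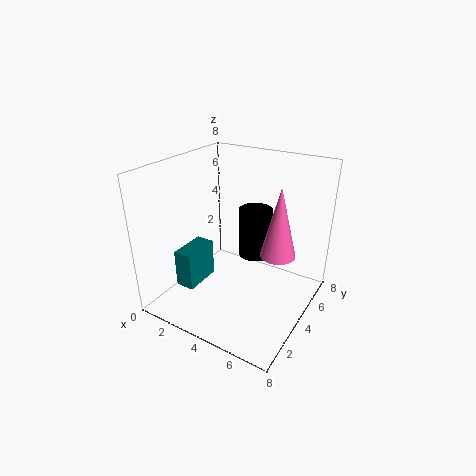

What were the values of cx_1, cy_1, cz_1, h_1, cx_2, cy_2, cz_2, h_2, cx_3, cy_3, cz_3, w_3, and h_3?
cx_1 = 6; cy_1 = 5; cz_1 = 3; h_1 = 4; cx_2 = 4; cy_2 = 6; cz_2 = 2; h_2 = 3; cx_3 = 2; cy_3 = 1; cz_3 = 2; w_3 = 1; h_3 = 2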